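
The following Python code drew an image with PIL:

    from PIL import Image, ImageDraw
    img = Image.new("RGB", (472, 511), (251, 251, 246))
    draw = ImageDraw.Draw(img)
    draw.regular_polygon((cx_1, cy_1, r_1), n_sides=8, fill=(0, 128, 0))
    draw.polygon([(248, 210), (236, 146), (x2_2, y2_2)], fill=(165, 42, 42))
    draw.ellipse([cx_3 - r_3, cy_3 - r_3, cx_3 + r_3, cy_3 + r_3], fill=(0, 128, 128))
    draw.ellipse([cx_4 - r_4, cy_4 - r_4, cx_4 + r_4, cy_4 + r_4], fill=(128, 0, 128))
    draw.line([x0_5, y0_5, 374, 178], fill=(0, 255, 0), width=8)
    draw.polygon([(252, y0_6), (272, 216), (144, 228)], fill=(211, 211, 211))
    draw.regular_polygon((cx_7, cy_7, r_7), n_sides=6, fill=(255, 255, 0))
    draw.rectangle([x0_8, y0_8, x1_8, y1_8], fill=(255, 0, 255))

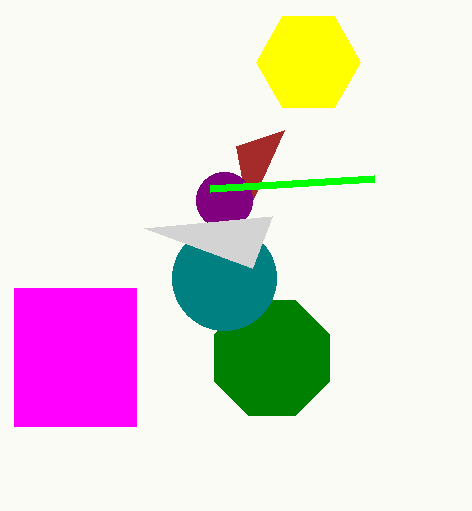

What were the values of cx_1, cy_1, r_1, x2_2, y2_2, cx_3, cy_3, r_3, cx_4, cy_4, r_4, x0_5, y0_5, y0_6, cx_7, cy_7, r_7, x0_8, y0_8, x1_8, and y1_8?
cx_1 = 272; cy_1 = 358; r_1 = 62; x2_2 = 284; y2_2 = 130; cx_3 = 224; cy_3 = 278; r_3 = 52; cx_4 = 224; cy_4 = 200; r_4 = 28; x0_5 = 210; y0_5 = 188; y0_6 = 268; cx_7 = 308; cy_7 = 62; r_7 = 52; x0_8 = 14; y0_8 = 288; x1_8 = 136; y1_8 = 426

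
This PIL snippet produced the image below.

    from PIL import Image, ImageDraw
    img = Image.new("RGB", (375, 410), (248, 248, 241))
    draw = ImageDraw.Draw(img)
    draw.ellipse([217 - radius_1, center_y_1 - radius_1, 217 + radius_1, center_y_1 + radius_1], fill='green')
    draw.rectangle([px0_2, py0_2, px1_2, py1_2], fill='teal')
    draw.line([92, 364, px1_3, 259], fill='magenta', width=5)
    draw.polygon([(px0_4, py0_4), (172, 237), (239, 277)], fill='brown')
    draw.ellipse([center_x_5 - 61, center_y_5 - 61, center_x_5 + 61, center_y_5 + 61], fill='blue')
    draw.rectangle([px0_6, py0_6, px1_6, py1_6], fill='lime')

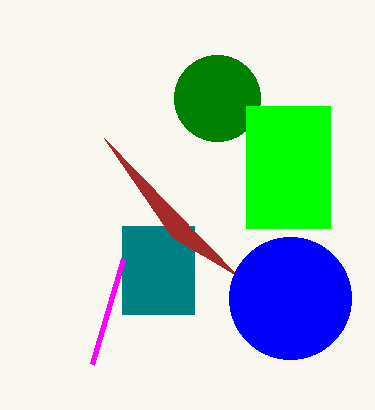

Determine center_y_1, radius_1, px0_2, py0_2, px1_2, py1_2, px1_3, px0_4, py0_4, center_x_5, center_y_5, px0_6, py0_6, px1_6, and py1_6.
center_y_1 = 98, radius_1 = 43, px0_2 = 122, py0_2 = 226, px1_2 = 194, py1_2 = 314, px1_3 = 123, px0_4 = 104, py0_4 = 138, center_x_5 = 290, center_y_5 = 298, px0_6 = 246, py0_6 = 106, px1_6 = 330, py1_6 = 228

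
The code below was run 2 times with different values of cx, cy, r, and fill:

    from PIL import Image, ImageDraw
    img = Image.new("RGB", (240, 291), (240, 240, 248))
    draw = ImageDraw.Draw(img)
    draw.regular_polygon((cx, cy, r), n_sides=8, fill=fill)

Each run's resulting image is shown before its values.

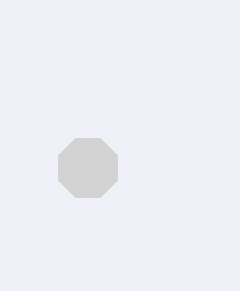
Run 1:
cx = 88
cy = 168
r = 32
fill = 'lightgray'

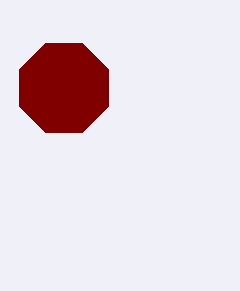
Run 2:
cx = 64, cy = 88, r = 48, fill = 'maroon'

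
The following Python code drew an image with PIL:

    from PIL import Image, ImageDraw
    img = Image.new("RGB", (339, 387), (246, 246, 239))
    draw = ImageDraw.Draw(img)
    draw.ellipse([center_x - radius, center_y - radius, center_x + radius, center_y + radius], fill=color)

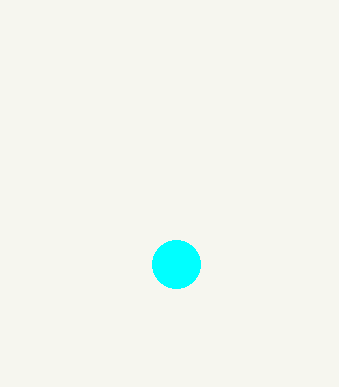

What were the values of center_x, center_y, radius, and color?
center_x = 176; center_y = 264; radius = 24; color = 'cyan'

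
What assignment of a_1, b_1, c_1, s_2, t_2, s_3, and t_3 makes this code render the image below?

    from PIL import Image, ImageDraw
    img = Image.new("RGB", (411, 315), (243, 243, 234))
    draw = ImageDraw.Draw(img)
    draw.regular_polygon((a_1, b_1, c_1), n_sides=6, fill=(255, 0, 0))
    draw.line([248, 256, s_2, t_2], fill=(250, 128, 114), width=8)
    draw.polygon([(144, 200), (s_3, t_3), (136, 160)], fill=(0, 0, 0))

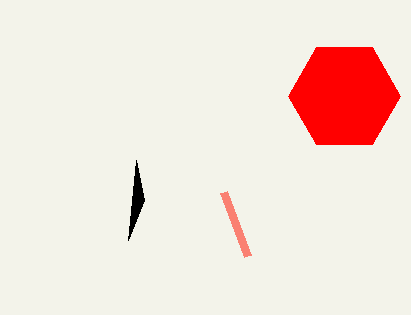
a_1 = 344
b_1 = 96
c_1 = 56
s_2 = 224
t_2 = 192
s_3 = 128
t_3 = 240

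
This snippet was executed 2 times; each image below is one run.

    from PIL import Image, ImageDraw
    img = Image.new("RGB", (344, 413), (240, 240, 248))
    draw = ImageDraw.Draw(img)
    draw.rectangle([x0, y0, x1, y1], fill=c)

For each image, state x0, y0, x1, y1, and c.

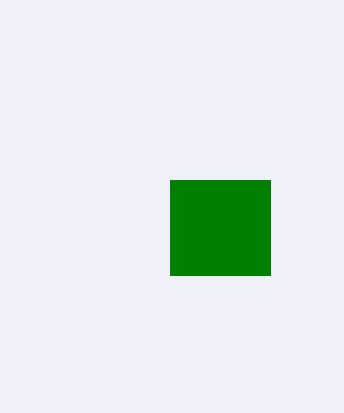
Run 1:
x0 = 170, y0 = 180, x1 = 270, y1 = 275, c = 'green'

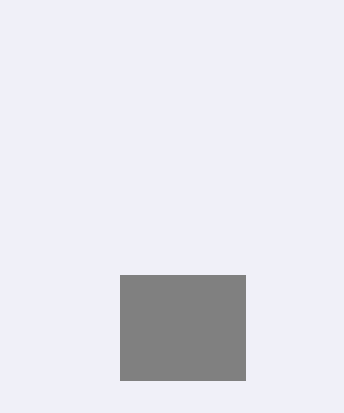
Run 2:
x0 = 120
y0 = 275
x1 = 245
y1 = 380
c = 'gray'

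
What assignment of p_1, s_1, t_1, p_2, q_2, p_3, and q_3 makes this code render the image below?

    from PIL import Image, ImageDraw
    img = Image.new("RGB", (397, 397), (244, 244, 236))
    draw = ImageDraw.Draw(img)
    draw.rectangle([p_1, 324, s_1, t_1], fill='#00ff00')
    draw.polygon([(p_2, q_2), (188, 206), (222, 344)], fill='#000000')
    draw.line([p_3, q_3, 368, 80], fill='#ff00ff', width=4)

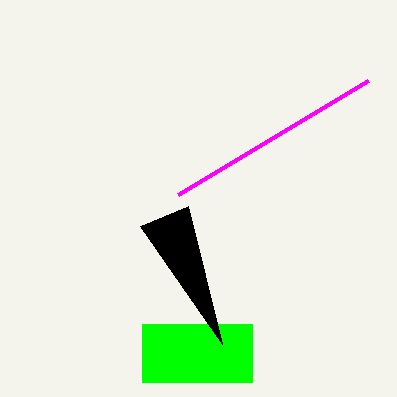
p_1 = 142
s_1 = 252
t_1 = 382
p_2 = 140
q_2 = 226
p_3 = 178
q_3 = 194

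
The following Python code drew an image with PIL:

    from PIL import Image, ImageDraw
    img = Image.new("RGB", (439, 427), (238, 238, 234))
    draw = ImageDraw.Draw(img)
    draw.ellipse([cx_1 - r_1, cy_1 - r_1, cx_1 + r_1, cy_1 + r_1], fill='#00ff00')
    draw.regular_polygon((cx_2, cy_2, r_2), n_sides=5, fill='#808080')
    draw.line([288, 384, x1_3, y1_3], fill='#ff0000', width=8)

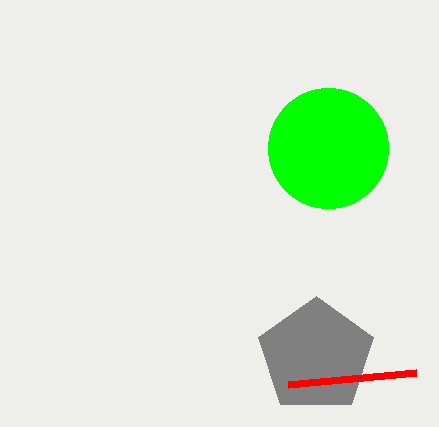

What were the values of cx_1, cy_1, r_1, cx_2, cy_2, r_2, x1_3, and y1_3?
cx_1 = 328; cy_1 = 148; r_1 = 60; cx_2 = 316; cy_2 = 356; r_2 = 60; x1_3 = 416; y1_3 = 372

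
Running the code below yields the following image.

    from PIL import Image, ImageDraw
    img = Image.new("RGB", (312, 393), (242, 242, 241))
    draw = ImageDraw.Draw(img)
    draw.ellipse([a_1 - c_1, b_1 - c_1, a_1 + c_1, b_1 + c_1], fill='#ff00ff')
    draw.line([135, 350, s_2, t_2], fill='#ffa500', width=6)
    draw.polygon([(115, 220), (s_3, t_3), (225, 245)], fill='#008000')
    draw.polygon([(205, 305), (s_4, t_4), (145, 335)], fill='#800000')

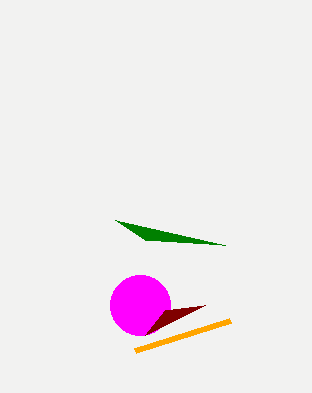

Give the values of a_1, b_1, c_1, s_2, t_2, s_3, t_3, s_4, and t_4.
a_1 = 140, b_1 = 305, c_1 = 30, s_2 = 230, t_2 = 320, s_3 = 145, t_3 = 240, s_4 = 165, t_4 = 310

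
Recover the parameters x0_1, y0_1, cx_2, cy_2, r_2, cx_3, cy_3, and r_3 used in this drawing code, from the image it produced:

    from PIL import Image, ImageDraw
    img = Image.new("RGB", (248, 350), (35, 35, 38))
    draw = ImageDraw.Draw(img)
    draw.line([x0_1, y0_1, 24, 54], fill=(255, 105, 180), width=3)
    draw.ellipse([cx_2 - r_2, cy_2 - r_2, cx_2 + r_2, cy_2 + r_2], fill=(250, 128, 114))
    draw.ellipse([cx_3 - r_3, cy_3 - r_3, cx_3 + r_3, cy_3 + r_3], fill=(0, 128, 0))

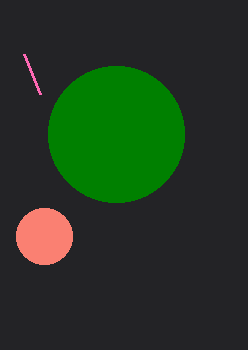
x0_1 = 40, y0_1 = 94, cx_2 = 44, cy_2 = 236, r_2 = 28, cx_3 = 116, cy_3 = 134, r_3 = 68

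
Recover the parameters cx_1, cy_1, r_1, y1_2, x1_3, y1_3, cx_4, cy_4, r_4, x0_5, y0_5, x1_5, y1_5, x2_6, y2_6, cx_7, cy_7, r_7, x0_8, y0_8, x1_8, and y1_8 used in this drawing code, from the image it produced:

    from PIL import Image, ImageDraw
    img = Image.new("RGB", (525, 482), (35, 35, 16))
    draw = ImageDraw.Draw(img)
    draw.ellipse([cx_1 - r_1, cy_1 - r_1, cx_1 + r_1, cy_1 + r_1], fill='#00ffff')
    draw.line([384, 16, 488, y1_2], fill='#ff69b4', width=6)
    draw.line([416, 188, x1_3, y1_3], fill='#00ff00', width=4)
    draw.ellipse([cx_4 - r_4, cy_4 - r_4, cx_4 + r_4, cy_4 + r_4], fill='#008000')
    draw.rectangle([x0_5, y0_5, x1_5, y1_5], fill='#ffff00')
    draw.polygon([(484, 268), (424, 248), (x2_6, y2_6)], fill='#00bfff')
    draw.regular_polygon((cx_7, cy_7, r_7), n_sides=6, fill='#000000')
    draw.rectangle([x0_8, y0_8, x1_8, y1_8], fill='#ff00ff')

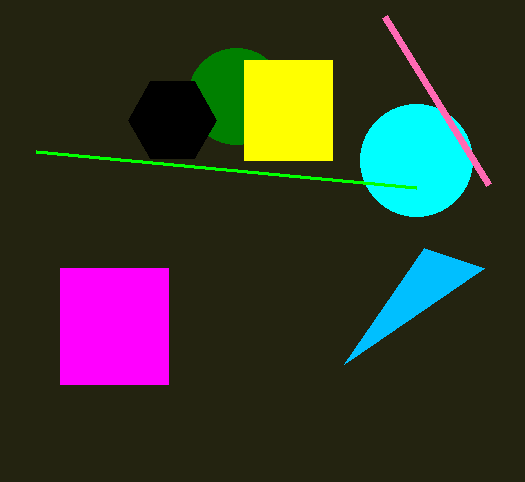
cx_1 = 416, cy_1 = 160, r_1 = 56, y1_2 = 184, x1_3 = 36, y1_3 = 152, cx_4 = 236, cy_4 = 96, r_4 = 48, x0_5 = 244, y0_5 = 60, x1_5 = 332, y1_5 = 160, x2_6 = 344, y2_6 = 364, cx_7 = 172, cy_7 = 120, r_7 = 44, x0_8 = 60, y0_8 = 268, x1_8 = 168, y1_8 = 384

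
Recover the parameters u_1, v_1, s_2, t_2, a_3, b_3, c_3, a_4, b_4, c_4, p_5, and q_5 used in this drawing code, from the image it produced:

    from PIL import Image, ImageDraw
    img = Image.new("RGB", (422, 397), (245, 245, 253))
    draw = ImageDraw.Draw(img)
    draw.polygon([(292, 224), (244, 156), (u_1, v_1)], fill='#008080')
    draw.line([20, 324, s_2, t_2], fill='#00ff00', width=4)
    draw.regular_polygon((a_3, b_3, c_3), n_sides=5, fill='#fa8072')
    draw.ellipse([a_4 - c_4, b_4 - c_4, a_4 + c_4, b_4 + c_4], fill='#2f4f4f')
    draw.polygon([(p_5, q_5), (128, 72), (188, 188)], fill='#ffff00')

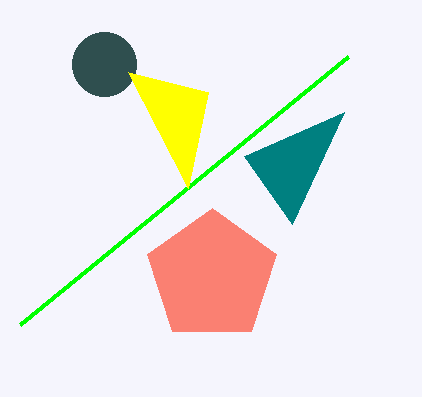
u_1 = 344, v_1 = 112, s_2 = 348, t_2 = 56, a_3 = 212, b_3 = 276, c_3 = 68, a_4 = 104, b_4 = 64, c_4 = 32, p_5 = 208, q_5 = 92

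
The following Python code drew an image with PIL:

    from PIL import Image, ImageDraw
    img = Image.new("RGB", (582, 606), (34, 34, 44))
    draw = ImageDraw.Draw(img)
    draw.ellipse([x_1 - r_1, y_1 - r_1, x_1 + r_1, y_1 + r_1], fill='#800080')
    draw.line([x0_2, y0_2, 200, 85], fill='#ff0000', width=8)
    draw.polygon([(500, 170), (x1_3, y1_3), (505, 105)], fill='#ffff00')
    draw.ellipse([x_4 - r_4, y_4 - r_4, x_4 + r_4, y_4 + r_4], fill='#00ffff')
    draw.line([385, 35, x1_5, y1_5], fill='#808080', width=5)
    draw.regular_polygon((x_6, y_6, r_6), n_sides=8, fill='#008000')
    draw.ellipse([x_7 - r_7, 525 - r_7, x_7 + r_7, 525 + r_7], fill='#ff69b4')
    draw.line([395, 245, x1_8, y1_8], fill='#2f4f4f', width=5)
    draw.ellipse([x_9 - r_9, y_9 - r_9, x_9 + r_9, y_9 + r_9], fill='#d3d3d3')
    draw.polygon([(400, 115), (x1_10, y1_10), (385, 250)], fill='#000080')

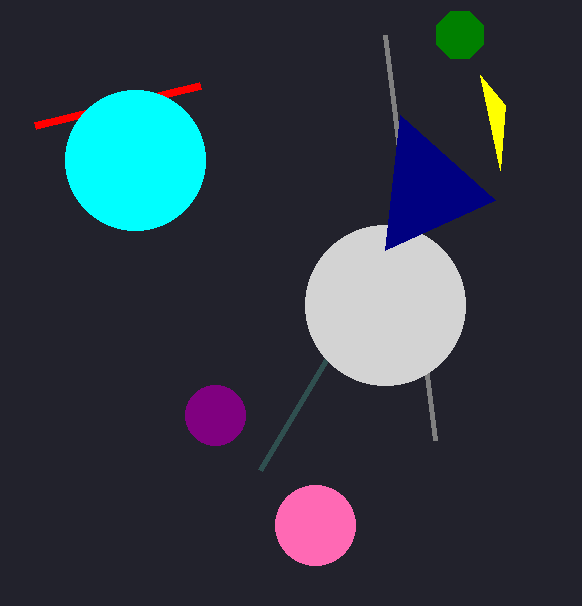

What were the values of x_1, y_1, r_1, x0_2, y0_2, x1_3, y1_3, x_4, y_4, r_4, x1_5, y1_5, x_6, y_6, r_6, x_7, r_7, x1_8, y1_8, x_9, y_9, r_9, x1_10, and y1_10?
x_1 = 215; y_1 = 415; r_1 = 30; x0_2 = 35; y0_2 = 125; x1_3 = 480; y1_3 = 75; x_4 = 135; y_4 = 160; r_4 = 70; x1_5 = 435; y1_5 = 440; x_6 = 460; y_6 = 35; r_6 = 25; x_7 = 315; r_7 = 40; x1_8 = 260; y1_8 = 470; x_9 = 385; y_9 = 305; r_9 = 80; x1_10 = 495; y1_10 = 200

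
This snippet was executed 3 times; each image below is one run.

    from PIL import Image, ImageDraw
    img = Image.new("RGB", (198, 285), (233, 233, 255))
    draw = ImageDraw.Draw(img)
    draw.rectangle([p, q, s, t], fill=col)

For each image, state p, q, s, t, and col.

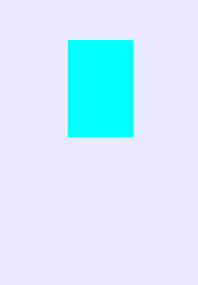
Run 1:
p = 68
q = 40
s = 132
t = 136
col = 'cyan'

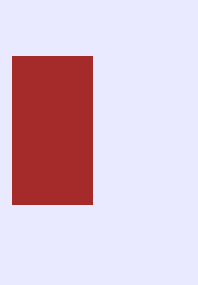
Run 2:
p = 12; q = 56; s = 92; t = 204; col = 'brown'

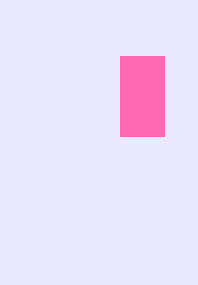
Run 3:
p = 120; q = 56; s = 164; t = 136; col = 'hotpink'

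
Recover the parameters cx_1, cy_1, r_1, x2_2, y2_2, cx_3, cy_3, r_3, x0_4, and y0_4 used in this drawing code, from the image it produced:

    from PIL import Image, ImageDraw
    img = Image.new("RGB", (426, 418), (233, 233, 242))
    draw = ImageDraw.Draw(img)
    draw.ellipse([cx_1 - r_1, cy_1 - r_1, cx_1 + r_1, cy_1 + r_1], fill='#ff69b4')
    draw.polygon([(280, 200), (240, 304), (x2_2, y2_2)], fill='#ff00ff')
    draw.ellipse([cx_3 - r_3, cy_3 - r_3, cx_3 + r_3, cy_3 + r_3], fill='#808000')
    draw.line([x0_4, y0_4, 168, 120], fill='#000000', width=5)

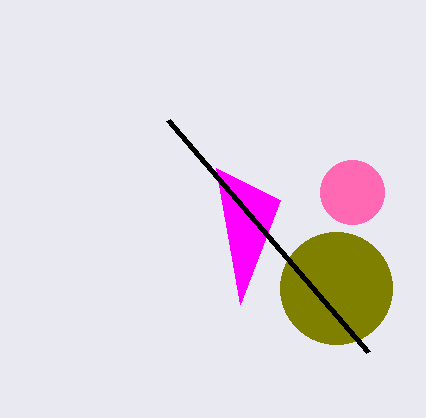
cx_1 = 352
cy_1 = 192
r_1 = 32
x2_2 = 216
y2_2 = 168
cx_3 = 336
cy_3 = 288
r_3 = 56
x0_4 = 368
y0_4 = 352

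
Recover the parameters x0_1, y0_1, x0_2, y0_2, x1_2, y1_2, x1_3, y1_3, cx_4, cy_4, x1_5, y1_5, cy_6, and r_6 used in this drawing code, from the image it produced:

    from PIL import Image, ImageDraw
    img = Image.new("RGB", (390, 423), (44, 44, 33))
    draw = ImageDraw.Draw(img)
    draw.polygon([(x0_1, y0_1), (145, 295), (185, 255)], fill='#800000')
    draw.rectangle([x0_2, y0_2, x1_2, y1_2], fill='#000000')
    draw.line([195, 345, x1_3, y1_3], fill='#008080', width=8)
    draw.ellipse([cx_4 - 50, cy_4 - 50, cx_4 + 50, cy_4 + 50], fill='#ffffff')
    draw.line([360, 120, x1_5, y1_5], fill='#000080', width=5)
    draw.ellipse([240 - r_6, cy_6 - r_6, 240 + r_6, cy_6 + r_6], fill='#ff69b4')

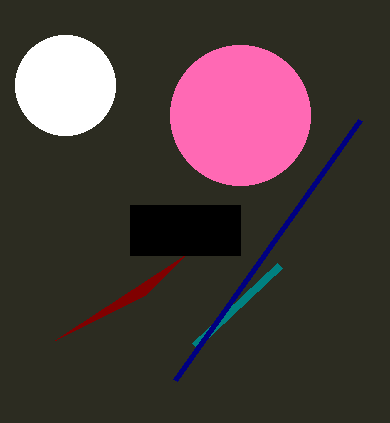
x0_1 = 55; y0_1 = 340; x0_2 = 130; y0_2 = 205; x1_2 = 240; y1_2 = 255; x1_3 = 280; y1_3 = 265; cx_4 = 65; cy_4 = 85; x1_5 = 175; y1_5 = 380; cy_6 = 115; r_6 = 70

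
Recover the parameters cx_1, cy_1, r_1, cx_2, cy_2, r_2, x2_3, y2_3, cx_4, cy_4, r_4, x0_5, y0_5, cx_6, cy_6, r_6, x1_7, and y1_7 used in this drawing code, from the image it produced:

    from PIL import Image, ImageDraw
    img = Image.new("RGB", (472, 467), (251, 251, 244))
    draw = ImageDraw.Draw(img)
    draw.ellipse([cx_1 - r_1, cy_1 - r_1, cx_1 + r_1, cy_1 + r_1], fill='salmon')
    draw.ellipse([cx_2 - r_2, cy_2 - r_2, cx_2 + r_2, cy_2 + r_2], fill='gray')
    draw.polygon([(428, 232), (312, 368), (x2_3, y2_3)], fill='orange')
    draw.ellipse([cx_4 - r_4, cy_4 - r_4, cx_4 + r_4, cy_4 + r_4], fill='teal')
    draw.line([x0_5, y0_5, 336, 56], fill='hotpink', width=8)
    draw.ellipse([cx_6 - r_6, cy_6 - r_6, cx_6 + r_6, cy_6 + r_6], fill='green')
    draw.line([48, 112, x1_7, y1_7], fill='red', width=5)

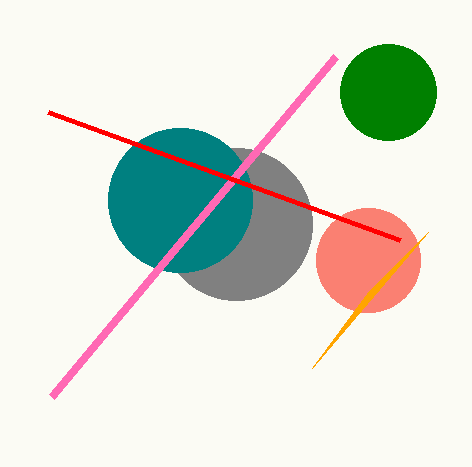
cx_1 = 368
cy_1 = 260
r_1 = 52
cx_2 = 236
cy_2 = 224
r_2 = 76
x2_3 = 368
y2_3 = 292
cx_4 = 180
cy_4 = 200
r_4 = 72
x0_5 = 52
y0_5 = 396
cx_6 = 388
cy_6 = 92
r_6 = 48
x1_7 = 400
y1_7 = 240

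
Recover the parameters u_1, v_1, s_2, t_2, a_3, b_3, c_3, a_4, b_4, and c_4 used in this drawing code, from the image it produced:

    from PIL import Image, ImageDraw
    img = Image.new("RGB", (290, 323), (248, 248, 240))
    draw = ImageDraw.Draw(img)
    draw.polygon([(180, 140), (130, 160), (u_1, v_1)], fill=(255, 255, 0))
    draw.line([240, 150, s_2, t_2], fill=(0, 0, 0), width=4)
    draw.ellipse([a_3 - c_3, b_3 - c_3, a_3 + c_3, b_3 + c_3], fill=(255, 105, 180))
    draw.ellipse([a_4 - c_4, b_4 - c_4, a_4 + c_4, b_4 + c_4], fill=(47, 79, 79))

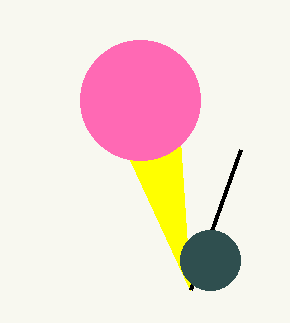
u_1 = 190, v_1 = 290, s_2 = 190, t_2 = 290, a_3 = 140, b_3 = 100, c_3 = 60, a_4 = 210, b_4 = 260, c_4 = 30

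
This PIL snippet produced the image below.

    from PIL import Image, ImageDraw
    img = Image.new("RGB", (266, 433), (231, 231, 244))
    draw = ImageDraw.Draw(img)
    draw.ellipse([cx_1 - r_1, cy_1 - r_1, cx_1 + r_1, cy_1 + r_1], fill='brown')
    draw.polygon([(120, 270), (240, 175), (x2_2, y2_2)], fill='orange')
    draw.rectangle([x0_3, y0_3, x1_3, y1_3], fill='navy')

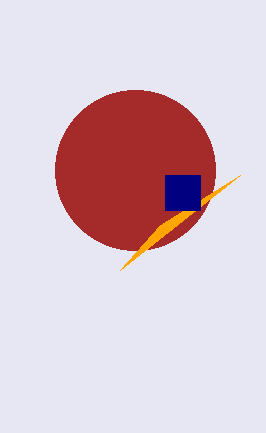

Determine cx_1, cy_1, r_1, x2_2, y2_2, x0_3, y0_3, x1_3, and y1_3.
cx_1 = 135, cy_1 = 170, r_1 = 80, x2_2 = 160, y2_2 = 225, x0_3 = 165, y0_3 = 175, x1_3 = 200, y1_3 = 210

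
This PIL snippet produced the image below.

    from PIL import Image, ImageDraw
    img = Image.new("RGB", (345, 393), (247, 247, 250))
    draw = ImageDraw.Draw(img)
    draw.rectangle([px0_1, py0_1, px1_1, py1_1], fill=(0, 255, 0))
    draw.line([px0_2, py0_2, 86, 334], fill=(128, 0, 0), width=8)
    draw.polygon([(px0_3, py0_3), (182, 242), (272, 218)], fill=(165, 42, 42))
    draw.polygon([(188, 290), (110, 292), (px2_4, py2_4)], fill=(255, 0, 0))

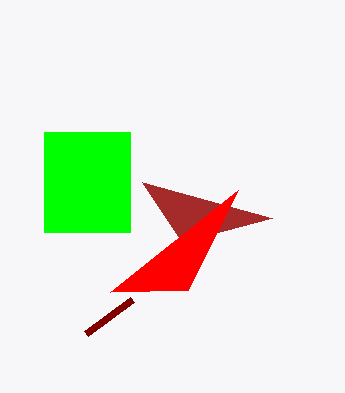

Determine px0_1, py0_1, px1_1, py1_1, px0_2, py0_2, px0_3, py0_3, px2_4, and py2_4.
px0_1 = 44; py0_1 = 132; px1_1 = 130; py1_1 = 232; px0_2 = 132; py0_2 = 300; px0_3 = 142; py0_3 = 182; px2_4 = 238; py2_4 = 190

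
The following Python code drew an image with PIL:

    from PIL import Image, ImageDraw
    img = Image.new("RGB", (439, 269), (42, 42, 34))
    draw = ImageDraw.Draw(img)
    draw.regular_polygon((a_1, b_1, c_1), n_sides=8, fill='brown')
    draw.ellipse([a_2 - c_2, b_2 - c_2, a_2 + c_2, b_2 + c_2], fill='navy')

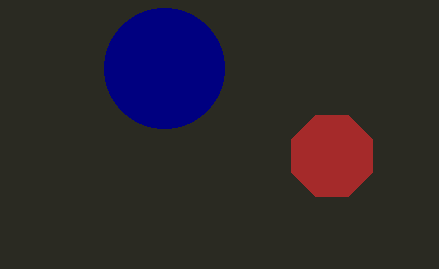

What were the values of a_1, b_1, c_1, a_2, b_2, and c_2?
a_1 = 332
b_1 = 156
c_1 = 44
a_2 = 164
b_2 = 68
c_2 = 60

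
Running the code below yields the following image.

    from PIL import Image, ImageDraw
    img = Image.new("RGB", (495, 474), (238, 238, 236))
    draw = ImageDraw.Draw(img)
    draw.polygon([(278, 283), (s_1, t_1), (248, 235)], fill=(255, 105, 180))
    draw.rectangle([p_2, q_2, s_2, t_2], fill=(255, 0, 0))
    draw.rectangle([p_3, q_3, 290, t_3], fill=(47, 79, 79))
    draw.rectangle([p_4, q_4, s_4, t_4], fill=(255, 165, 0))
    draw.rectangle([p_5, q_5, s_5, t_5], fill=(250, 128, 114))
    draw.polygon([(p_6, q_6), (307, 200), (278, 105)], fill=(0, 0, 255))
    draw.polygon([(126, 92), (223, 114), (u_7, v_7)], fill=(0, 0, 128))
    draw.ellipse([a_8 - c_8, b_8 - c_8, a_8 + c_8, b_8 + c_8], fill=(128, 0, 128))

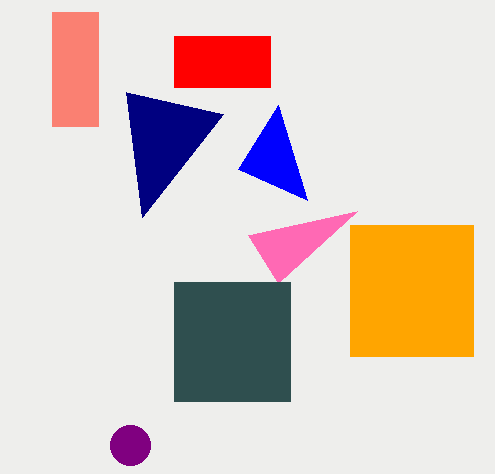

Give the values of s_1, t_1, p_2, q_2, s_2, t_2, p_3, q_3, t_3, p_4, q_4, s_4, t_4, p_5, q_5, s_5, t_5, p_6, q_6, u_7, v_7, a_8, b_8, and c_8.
s_1 = 357, t_1 = 211, p_2 = 174, q_2 = 36, s_2 = 270, t_2 = 87, p_3 = 174, q_3 = 282, t_3 = 401, p_4 = 350, q_4 = 225, s_4 = 473, t_4 = 356, p_5 = 52, q_5 = 12, s_5 = 98, t_5 = 126, p_6 = 238, q_6 = 169, u_7 = 142, v_7 = 217, a_8 = 130, b_8 = 445, c_8 = 20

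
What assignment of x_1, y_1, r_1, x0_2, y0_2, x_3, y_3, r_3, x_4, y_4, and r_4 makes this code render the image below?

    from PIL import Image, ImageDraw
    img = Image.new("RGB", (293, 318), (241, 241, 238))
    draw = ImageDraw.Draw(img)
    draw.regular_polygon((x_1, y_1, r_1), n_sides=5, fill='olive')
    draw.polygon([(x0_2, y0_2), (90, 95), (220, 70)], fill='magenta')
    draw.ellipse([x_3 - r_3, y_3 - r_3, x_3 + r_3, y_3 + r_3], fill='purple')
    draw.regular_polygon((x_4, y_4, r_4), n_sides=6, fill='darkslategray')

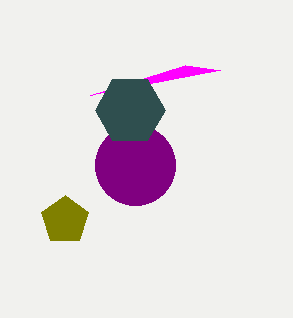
x_1 = 65
y_1 = 220
r_1 = 25
x0_2 = 185
y0_2 = 65
x_3 = 135
y_3 = 165
r_3 = 40
x_4 = 130
y_4 = 110
r_4 = 35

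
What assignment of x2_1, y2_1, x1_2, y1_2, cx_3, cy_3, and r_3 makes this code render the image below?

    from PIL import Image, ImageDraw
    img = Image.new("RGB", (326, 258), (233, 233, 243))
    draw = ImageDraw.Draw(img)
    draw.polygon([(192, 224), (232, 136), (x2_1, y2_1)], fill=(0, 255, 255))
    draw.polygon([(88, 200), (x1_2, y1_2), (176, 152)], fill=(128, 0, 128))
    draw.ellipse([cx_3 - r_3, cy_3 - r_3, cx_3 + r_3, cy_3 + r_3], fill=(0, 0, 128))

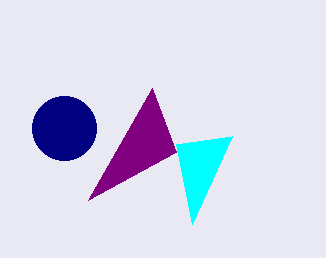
x2_1 = 176, y2_1 = 144, x1_2 = 152, y1_2 = 88, cx_3 = 64, cy_3 = 128, r_3 = 32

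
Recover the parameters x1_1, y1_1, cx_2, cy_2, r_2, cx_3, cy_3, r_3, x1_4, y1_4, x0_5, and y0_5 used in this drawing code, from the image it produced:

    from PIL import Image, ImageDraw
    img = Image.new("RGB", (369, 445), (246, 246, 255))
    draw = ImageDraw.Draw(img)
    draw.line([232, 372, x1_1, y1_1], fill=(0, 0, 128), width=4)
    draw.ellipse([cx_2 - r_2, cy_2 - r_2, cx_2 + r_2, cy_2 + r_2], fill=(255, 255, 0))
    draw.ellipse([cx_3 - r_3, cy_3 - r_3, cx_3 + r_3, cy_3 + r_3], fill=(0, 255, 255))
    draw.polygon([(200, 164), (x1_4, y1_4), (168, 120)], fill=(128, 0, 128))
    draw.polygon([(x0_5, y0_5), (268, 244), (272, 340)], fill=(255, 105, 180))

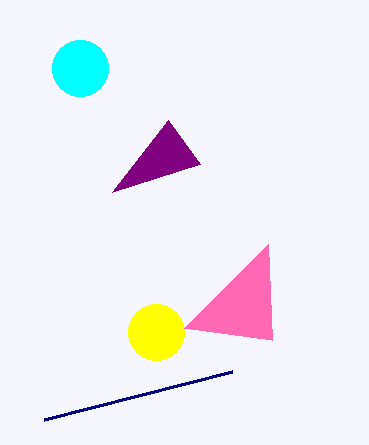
x1_1 = 44
y1_1 = 420
cx_2 = 156
cy_2 = 332
r_2 = 28
cx_3 = 80
cy_3 = 68
r_3 = 28
x1_4 = 112
y1_4 = 192
x0_5 = 184
y0_5 = 328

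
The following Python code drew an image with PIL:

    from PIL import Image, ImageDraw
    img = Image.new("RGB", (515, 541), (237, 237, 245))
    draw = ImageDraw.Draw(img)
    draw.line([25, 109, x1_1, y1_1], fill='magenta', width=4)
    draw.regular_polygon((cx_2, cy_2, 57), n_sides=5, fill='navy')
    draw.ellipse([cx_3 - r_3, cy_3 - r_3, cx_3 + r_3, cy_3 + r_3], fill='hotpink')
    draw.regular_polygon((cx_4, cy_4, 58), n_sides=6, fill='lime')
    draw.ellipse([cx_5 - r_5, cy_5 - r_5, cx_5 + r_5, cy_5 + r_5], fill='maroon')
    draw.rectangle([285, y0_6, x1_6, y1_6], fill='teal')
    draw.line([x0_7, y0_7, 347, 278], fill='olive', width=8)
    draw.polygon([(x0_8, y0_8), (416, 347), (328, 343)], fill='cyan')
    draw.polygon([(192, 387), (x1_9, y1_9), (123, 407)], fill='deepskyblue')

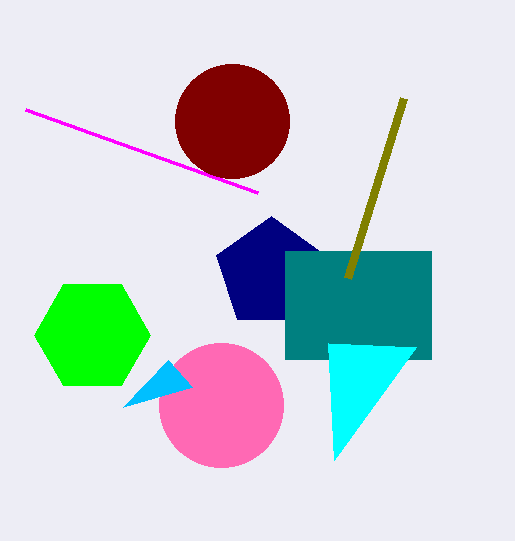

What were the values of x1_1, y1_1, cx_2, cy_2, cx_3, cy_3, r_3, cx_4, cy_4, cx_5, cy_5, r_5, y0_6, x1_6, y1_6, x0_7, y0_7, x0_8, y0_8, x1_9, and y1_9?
x1_1 = 257, y1_1 = 192, cx_2 = 271, cy_2 = 273, cx_3 = 221, cy_3 = 405, r_3 = 62, cx_4 = 92, cy_4 = 335, cx_5 = 232, cy_5 = 121, r_5 = 57, y0_6 = 251, x1_6 = 431, y1_6 = 359, x0_7 = 403, y0_7 = 98, x0_8 = 334, y0_8 = 460, x1_9 = 168, y1_9 = 360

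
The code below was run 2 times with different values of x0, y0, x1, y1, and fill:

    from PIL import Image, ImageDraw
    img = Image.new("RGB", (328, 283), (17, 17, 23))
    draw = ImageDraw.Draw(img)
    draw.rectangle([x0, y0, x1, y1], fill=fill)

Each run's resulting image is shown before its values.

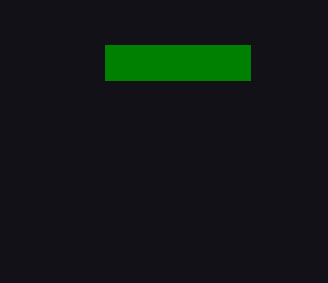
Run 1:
x0 = 105; y0 = 45; x1 = 250; y1 = 80; fill = 'green'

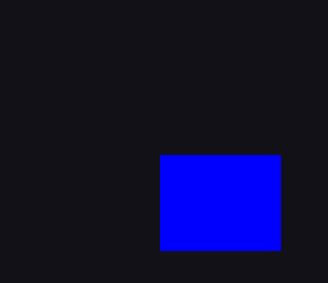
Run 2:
x0 = 160
y0 = 155
x1 = 280
y1 = 250
fill = 'blue'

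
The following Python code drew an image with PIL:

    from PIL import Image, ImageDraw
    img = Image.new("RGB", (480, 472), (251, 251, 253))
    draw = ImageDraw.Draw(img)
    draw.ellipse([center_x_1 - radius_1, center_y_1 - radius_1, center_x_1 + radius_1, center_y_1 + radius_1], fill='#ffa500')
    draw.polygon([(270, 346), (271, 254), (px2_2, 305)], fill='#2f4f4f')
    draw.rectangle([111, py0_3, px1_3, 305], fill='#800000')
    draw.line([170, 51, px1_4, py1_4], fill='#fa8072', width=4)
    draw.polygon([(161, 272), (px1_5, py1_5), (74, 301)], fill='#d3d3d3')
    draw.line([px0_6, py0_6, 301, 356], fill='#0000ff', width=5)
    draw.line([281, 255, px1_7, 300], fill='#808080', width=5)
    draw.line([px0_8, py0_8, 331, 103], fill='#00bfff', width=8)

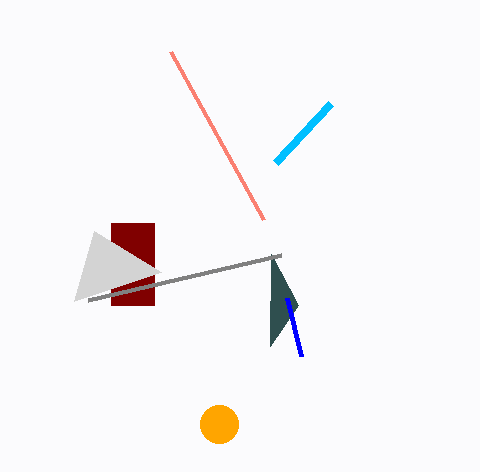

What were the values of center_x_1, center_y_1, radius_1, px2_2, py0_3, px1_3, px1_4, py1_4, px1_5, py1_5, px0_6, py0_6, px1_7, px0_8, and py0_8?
center_x_1 = 219; center_y_1 = 424; radius_1 = 19; px2_2 = 298; py0_3 = 223; px1_3 = 154; px1_4 = 263; py1_4 = 219; px1_5 = 94; py1_5 = 231; px0_6 = 287; py0_6 = 298; px1_7 = 88; px0_8 = 276; py0_8 = 162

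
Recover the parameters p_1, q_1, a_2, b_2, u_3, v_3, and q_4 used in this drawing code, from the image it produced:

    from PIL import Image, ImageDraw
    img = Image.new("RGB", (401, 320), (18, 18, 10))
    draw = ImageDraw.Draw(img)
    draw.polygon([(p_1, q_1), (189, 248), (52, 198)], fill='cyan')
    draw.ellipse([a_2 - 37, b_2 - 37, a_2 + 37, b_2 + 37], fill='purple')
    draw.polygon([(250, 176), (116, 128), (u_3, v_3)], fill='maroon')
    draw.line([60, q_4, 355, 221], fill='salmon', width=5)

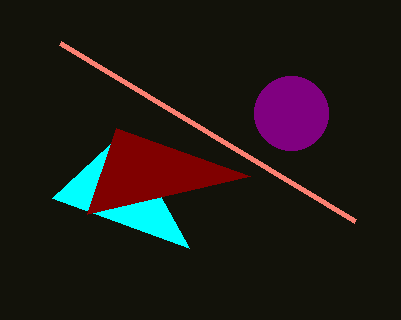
p_1 = 124
q_1 = 131
a_2 = 291
b_2 = 113
u_3 = 87
v_3 = 214
q_4 = 43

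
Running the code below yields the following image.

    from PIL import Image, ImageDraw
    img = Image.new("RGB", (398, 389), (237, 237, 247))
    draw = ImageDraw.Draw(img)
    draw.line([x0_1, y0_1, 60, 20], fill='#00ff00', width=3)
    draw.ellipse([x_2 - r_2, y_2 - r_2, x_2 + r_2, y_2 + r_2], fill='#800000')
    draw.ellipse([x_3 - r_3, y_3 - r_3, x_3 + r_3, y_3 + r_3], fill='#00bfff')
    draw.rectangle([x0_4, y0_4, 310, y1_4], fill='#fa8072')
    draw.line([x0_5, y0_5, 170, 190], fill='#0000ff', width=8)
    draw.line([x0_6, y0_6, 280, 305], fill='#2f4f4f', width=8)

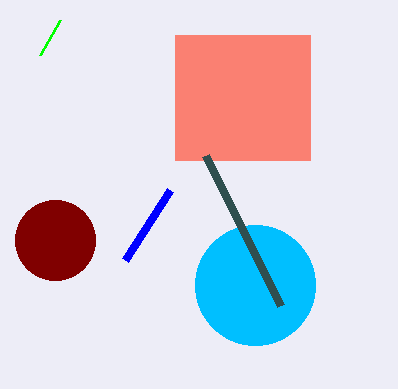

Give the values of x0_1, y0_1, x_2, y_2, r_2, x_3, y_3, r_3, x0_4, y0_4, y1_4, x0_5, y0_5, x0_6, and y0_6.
x0_1 = 40
y0_1 = 55
x_2 = 55
y_2 = 240
r_2 = 40
x_3 = 255
y_3 = 285
r_3 = 60
x0_4 = 175
y0_4 = 35
y1_4 = 160
x0_5 = 125
y0_5 = 260
x0_6 = 205
y0_6 = 155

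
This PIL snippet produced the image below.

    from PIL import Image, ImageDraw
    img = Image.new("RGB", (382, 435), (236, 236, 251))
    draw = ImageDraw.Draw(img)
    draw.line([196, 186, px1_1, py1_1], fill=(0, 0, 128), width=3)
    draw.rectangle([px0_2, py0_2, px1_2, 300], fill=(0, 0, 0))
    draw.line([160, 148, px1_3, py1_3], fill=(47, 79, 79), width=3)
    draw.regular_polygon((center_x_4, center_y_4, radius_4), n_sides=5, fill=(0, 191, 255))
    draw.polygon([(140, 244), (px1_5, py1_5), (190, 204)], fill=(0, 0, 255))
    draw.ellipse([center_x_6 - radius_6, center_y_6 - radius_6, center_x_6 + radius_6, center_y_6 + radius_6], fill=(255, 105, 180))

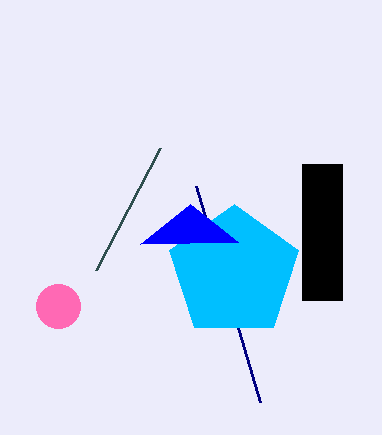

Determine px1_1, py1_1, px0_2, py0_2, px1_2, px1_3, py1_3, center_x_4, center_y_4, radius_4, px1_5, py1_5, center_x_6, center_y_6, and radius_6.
px1_1 = 260
py1_1 = 402
px0_2 = 302
py0_2 = 164
px1_2 = 342
px1_3 = 96
py1_3 = 270
center_x_4 = 234
center_y_4 = 272
radius_4 = 68
px1_5 = 238
py1_5 = 242
center_x_6 = 58
center_y_6 = 306
radius_6 = 22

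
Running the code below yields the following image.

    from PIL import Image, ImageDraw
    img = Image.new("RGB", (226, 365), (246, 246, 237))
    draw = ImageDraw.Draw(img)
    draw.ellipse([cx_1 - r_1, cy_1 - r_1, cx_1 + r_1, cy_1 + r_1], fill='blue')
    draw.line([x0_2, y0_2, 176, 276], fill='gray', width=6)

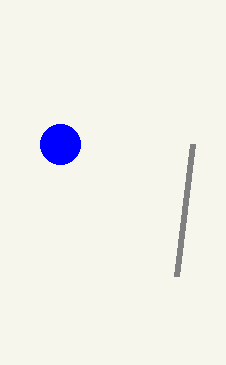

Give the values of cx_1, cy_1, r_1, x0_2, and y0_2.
cx_1 = 60, cy_1 = 144, r_1 = 20, x0_2 = 192, y0_2 = 144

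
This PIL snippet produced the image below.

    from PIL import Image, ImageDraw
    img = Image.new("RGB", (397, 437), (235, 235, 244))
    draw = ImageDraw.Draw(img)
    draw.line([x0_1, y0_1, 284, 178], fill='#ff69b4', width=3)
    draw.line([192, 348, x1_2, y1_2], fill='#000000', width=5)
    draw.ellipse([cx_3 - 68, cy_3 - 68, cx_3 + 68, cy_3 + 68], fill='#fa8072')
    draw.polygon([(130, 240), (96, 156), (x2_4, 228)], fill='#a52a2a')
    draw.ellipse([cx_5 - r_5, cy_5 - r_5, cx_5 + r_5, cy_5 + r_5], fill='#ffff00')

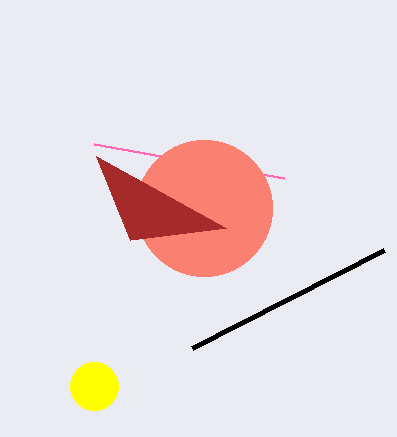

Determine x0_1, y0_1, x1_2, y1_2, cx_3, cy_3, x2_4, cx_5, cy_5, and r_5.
x0_1 = 94
y0_1 = 144
x1_2 = 384
y1_2 = 250
cx_3 = 204
cy_3 = 208
x2_4 = 226
cx_5 = 94
cy_5 = 386
r_5 = 24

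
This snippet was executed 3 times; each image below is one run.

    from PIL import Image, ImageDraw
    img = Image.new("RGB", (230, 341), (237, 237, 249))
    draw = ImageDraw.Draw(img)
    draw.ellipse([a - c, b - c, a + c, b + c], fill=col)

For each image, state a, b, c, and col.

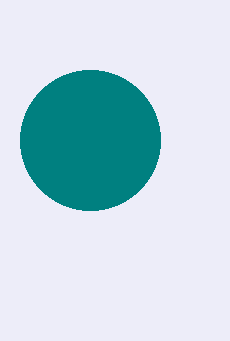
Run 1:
a = 90; b = 140; c = 70; col = 'teal'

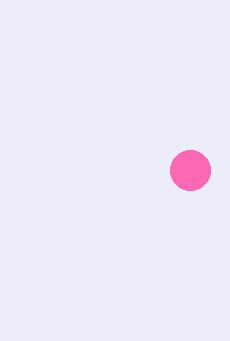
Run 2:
a = 190
b = 170
c = 20
col = 'hotpink'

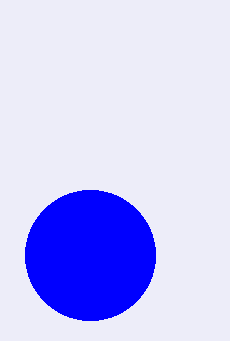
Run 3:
a = 90; b = 255; c = 65; col = 'blue'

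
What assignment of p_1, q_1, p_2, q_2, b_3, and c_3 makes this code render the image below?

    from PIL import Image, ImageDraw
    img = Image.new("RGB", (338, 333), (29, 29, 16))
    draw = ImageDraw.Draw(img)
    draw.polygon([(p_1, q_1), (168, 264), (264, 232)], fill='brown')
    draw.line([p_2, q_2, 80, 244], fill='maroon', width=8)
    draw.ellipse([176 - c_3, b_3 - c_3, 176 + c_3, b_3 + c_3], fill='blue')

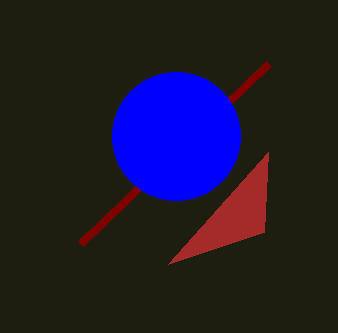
p_1 = 268, q_1 = 152, p_2 = 268, q_2 = 64, b_3 = 136, c_3 = 64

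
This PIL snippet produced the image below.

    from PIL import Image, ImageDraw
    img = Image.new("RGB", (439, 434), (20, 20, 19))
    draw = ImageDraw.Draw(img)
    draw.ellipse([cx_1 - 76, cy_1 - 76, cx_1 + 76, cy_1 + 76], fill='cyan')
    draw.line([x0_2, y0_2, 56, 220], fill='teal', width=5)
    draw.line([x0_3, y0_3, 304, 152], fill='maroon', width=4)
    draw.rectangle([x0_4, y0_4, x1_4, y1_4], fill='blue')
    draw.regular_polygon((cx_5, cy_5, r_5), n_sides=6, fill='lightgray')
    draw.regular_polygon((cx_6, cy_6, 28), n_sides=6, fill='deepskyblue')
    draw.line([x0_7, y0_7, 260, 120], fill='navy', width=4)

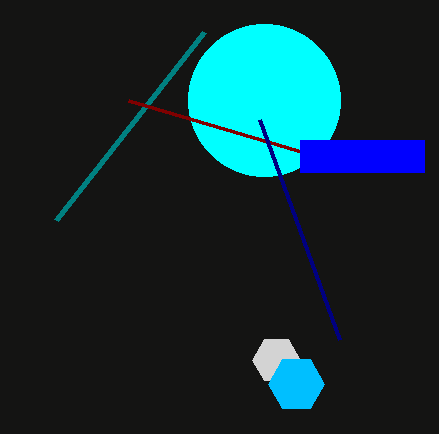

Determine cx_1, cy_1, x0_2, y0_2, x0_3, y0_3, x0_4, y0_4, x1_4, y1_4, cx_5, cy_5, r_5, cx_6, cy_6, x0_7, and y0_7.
cx_1 = 264; cy_1 = 100; x0_2 = 204; y0_2 = 32; x0_3 = 128; y0_3 = 100; x0_4 = 300; y0_4 = 140; x1_4 = 424; y1_4 = 172; cx_5 = 276; cy_5 = 360; r_5 = 24; cx_6 = 296; cy_6 = 384; x0_7 = 340; y0_7 = 340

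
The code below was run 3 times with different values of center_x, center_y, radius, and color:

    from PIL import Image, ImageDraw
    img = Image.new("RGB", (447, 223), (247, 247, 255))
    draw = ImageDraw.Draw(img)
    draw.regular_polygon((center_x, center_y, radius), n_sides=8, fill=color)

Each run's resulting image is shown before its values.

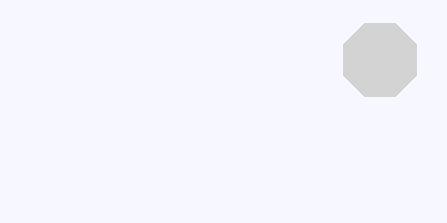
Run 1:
center_x = 380; center_y = 60; radius = 40; color = 'lightgray'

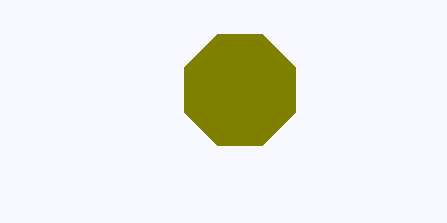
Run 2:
center_x = 240
center_y = 90
radius = 60
color = 'olive'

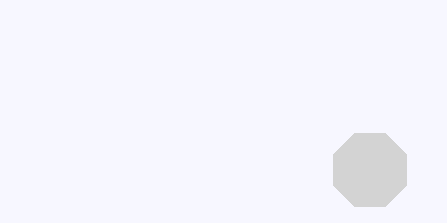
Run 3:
center_x = 370; center_y = 170; radius = 40; color = 'lightgray'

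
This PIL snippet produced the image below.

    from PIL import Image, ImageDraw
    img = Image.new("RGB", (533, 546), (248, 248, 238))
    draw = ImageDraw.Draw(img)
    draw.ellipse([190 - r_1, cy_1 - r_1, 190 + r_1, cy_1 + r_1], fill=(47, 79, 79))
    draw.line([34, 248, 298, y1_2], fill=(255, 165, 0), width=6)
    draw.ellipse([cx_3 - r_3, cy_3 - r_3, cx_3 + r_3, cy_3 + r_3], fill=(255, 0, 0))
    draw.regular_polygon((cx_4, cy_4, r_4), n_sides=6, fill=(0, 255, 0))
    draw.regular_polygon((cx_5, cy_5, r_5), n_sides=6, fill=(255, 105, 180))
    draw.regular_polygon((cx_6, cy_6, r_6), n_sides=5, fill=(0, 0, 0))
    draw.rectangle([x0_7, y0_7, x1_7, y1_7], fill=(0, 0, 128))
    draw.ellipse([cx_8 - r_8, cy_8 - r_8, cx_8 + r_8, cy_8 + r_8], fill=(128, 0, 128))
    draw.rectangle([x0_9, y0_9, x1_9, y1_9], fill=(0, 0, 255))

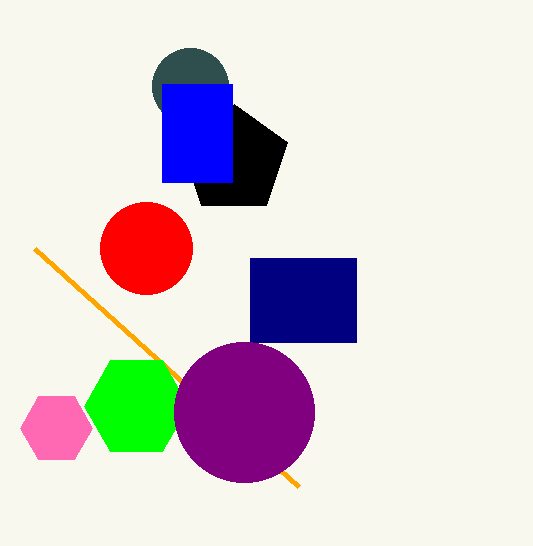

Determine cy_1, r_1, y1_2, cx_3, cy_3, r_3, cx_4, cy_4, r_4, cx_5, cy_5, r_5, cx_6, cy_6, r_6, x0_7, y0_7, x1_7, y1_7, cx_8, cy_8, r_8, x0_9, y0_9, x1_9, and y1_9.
cy_1 = 86
r_1 = 38
y1_2 = 486
cx_3 = 146
cy_3 = 248
r_3 = 46
cx_4 = 136
cy_4 = 406
r_4 = 52
cx_5 = 56
cy_5 = 428
r_5 = 36
cx_6 = 234
cy_6 = 160
r_6 = 56
x0_7 = 250
y0_7 = 258
x1_7 = 356
y1_7 = 342
cx_8 = 244
cy_8 = 412
r_8 = 70
x0_9 = 162
y0_9 = 84
x1_9 = 232
y1_9 = 182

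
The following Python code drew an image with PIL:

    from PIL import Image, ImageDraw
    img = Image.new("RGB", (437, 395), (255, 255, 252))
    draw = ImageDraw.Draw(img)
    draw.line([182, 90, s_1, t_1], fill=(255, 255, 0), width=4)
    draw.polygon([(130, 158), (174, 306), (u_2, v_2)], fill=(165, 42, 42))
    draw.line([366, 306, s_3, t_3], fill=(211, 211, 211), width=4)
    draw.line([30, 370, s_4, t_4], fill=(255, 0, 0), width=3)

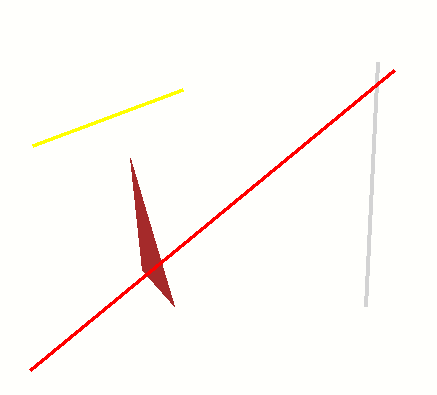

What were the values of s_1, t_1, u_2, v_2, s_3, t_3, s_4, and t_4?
s_1 = 32, t_1 = 146, u_2 = 142, v_2 = 270, s_3 = 378, t_3 = 62, s_4 = 394, t_4 = 70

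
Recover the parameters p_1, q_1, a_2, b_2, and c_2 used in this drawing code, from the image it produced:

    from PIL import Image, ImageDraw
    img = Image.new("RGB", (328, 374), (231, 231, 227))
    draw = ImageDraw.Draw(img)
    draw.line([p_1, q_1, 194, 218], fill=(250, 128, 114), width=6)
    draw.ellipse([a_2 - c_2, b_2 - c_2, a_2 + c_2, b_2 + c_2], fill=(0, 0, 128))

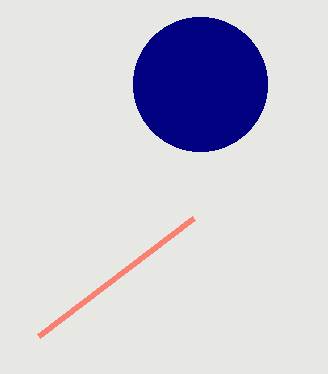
p_1 = 39, q_1 = 336, a_2 = 200, b_2 = 84, c_2 = 67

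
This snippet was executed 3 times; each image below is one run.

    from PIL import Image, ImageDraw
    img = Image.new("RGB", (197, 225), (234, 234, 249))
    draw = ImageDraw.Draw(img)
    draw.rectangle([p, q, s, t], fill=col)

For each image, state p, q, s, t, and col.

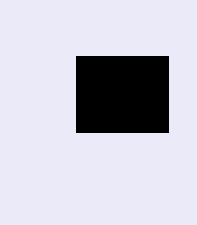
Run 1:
p = 76, q = 56, s = 168, t = 132, col = 'black'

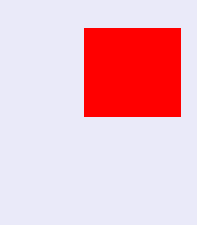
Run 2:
p = 84, q = 28, s = 180, t = 116, col = 'red'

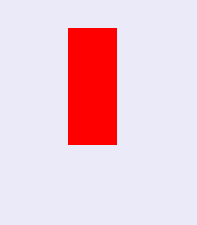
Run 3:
p = 68
q = 28
s = 116
t = 144
col = 'red'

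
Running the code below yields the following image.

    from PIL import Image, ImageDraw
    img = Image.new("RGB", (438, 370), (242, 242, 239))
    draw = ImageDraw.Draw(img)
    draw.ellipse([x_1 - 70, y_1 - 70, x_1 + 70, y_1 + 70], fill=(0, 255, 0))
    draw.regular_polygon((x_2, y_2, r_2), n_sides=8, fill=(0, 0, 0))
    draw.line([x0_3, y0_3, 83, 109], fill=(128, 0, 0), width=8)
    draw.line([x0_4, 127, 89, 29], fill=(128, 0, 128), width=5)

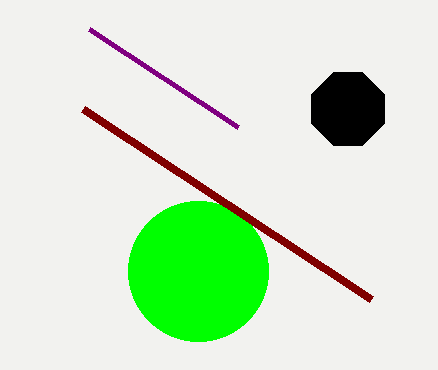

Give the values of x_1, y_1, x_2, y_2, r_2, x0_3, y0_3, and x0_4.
x_1 = 198; y_1 = 271; x_2 = 348; y_2 = 109; r_2 = 39; x0_3 = 371; y0_3 = 299; x0_4 = 238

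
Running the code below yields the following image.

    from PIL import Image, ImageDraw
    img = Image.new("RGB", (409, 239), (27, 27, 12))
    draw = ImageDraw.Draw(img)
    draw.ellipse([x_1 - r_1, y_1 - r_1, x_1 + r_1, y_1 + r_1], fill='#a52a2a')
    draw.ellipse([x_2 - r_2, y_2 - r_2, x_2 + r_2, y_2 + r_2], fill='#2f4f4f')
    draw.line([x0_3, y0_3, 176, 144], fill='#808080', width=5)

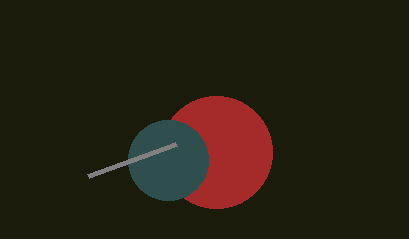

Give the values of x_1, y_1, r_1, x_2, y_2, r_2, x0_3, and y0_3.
x_1 = 216, y_1 = 152, r_1 = 56, x_2 = 168, y_2 = 160, r_2 = 40, x0_3 = 88, y0_3 = 176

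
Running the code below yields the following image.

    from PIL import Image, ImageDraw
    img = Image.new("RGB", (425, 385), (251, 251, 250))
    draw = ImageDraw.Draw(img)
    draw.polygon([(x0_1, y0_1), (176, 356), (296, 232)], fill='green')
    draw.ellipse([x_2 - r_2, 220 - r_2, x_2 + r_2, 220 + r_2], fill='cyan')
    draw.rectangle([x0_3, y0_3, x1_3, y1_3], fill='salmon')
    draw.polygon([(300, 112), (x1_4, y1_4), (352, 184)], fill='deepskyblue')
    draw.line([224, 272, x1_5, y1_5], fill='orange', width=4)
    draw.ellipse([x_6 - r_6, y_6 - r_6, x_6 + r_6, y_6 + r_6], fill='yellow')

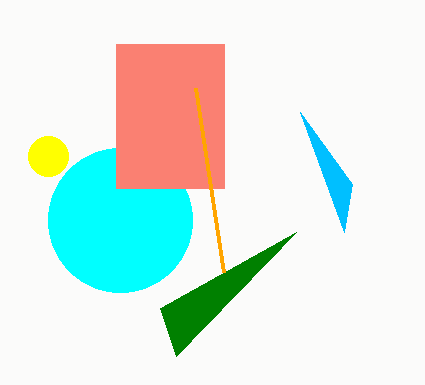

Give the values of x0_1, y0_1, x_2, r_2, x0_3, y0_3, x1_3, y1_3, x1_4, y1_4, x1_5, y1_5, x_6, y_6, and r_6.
x0_1 = 160
y0_1 = 308
x_2 = 120
r_2 = 72
x0_3 = 116
y0_3 = 44
x1_3 = 224
y1_3 = 188
x1_4 = 344
y1_4 = 232
x1_5 = 196
y1_5 = 88
x_6 = 48
y_6 = 156
r_6 = 20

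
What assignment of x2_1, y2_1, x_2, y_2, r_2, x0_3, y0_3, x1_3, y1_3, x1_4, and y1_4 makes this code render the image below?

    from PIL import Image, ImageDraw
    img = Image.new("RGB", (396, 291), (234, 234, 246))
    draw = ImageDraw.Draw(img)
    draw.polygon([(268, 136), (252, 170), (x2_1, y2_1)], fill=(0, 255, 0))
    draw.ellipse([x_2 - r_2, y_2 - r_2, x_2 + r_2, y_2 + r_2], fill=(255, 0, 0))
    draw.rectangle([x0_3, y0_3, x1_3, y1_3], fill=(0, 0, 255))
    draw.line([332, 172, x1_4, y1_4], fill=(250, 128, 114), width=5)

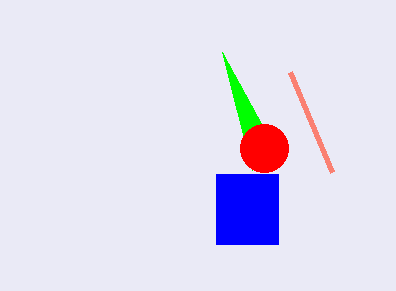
x2_1 = 222
y2_1 = 52
x_2 = 264
y_2 = 148
r_2 = 24
x0_3 = 216
y0_3 = 174
x1_3 = 278
y1_3 = 244
x1_4 = 290
y1_4 = 72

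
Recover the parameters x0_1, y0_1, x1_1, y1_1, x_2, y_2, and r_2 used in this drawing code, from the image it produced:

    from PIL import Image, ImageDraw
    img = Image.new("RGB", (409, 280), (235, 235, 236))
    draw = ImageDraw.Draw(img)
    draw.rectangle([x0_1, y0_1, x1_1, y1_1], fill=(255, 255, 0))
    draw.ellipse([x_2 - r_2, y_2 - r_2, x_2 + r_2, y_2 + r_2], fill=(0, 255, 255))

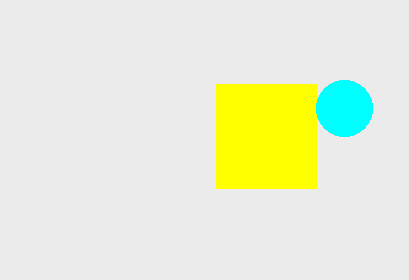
x0_1 = 216, y0_1 = 84, x1_1 = 316, y1_1 = 188, x_2 = 344, y_2 = 108, r_2 = 28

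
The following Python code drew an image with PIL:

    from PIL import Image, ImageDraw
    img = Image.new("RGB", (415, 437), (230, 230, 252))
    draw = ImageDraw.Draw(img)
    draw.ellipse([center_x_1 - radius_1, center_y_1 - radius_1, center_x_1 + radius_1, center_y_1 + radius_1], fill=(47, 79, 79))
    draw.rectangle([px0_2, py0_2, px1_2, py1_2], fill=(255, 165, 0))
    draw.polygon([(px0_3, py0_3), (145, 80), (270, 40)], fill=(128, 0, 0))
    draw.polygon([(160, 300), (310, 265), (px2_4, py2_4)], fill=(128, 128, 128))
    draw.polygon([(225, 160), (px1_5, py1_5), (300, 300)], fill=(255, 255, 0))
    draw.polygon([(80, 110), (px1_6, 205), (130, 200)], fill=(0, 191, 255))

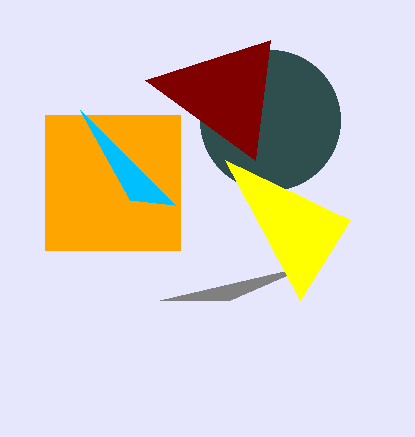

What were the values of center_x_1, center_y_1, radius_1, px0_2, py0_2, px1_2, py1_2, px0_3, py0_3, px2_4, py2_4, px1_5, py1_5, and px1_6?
center_x_1 = 270
center_y_1 = 120
radius_1 = 70
px0_2 = 45
py0_2 = 115
px1_2 = 180
py1_2 = 250
px0_3 = 255
py0_3 = 160
px2_4 = 230
py2_4 = 300
px1_5 = 350
py1_5 = 220
px1_6 = 175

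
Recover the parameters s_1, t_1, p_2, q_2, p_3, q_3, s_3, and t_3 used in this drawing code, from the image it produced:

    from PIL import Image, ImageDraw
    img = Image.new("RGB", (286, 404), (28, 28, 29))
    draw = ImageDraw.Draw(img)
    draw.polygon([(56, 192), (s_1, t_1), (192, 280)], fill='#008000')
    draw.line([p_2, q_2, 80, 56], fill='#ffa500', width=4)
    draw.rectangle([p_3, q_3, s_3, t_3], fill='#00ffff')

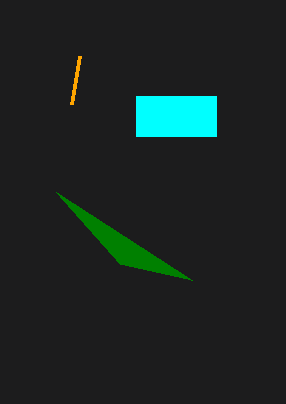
s_1 = 120; t_1 = 264; p_2 = 72; q_2 = 104; p_3 = 136; q_3 = 96; s_3 = 216; t_3 = 136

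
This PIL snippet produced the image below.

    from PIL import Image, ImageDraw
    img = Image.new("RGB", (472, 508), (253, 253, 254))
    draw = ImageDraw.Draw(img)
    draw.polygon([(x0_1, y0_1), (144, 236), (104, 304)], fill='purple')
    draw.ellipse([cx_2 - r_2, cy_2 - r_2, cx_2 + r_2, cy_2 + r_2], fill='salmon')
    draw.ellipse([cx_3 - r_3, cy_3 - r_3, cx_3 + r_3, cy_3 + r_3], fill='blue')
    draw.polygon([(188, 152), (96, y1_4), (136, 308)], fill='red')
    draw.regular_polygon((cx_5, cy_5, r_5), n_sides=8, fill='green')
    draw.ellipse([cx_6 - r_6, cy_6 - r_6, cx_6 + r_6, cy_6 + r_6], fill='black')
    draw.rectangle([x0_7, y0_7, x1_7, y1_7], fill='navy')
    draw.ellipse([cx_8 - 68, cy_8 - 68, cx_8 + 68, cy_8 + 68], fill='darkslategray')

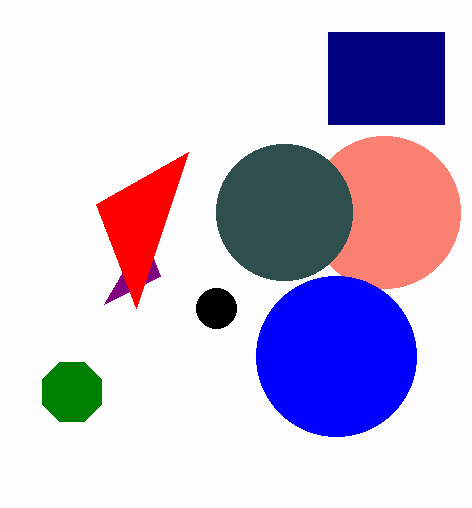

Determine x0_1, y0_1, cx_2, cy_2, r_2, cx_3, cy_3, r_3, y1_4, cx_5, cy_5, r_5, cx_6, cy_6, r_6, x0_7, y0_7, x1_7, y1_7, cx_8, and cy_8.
x0_1 = 160
y0_1 = 276
cx_2 = 384
cy_2 = 212
r_2 = 76
cx_3 = 336
cy_3 = 356
r_3 = 80
y1_4 = 204
cx_5 = 72
cy_5 = 392
r_5 = 32
cx_6 = 216
cy_6 = 308
r_6 = 20
x0_7 = 328
y0_7 = 32
x1_7 = 444
y1_7 = 124
cx_8 = 284
cy_8 = 212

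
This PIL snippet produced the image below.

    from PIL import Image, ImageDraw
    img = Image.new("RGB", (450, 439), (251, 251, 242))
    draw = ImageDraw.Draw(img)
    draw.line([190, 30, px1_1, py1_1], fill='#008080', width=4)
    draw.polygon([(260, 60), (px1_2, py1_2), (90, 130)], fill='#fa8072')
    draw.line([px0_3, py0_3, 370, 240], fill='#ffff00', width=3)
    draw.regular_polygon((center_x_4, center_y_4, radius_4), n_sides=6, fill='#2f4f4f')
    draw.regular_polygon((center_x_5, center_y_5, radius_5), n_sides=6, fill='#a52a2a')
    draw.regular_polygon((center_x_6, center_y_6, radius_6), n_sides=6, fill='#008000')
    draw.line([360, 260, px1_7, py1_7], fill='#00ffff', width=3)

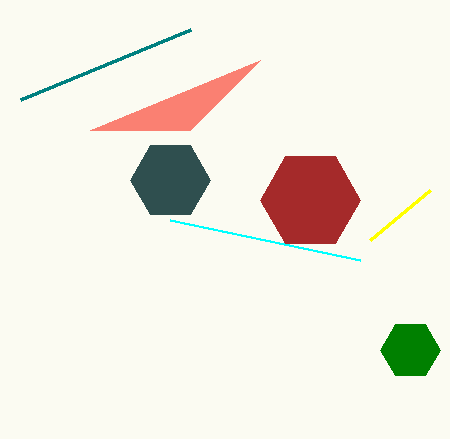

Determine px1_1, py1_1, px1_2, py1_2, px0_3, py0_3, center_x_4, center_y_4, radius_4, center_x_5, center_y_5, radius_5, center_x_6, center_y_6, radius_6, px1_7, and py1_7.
px1_1 = 20; py1_1 = 100; px1_2 = 190; py1_2 = 130; px0_3 = 430; py0_3 = 190; center_x_4 = 170; center_y_4 = 180; radius_4 = 40; center_x_5 = 310; center_y_5 = 200; radius_5 = 50; center_x_6 = 410; center_y_6 = 350; radius_6 = 30; px1_7 = 170; py1_7 = 220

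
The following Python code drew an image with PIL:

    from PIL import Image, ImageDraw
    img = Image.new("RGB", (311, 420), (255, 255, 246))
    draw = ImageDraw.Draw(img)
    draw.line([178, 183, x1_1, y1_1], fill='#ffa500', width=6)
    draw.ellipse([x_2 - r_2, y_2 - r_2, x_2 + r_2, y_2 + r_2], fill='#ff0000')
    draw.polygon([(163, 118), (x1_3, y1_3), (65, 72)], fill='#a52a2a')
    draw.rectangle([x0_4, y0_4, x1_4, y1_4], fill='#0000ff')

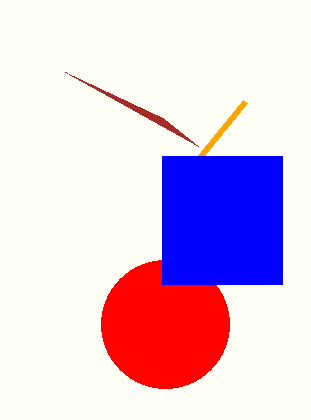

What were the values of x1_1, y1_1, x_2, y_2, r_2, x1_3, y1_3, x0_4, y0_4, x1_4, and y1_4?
x1_1 = 245, y1_1 = 101, x_2 = 165, y_2 = 324, r_2 = 64, x1_3 = 198, y1_3 = 146, x0_4 = 162, y0_4 = 156, x1_4 = 282, y1_4 = 284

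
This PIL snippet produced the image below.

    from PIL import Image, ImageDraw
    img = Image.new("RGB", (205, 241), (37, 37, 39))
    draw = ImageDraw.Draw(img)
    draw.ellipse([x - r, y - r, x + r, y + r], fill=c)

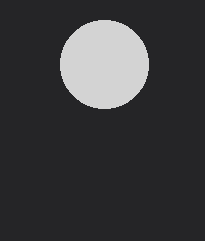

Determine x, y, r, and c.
x = 104, y = 64, r = 44, c = 'lightgray'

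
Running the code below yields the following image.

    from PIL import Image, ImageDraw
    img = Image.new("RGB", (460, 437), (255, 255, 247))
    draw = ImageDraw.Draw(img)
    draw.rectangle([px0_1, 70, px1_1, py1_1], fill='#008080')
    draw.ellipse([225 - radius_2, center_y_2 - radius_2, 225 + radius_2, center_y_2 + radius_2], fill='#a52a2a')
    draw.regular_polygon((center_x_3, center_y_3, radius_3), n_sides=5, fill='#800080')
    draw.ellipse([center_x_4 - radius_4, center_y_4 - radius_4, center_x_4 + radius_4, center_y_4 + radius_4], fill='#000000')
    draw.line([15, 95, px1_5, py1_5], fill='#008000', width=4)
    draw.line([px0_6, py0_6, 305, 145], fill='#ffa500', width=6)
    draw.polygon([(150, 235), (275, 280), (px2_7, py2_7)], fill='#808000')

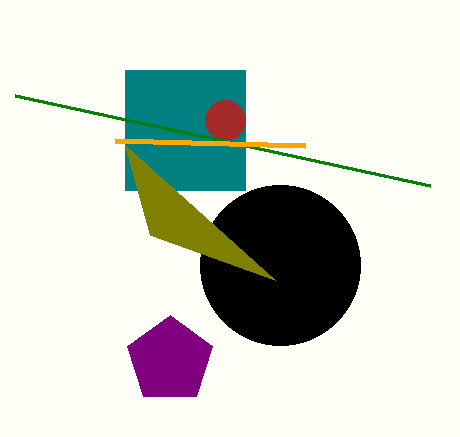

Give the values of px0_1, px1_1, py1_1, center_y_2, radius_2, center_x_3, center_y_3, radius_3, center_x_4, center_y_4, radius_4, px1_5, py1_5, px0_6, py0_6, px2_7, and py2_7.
px0_1 = 125; px1_1 = 245; py1_1 = 190; center_y_2 = 120; radius_2 = 20; center_x_3 = 170; center_y_3 = 360; radius_3 = 45; center_x_4 = 280; center_y_4 = 265; radius_4 = 80; px1_5 = 430; py1_5 = 185; px0_6 = 115; py0_6 = 140; px2_7 = 125; py2_7 = 145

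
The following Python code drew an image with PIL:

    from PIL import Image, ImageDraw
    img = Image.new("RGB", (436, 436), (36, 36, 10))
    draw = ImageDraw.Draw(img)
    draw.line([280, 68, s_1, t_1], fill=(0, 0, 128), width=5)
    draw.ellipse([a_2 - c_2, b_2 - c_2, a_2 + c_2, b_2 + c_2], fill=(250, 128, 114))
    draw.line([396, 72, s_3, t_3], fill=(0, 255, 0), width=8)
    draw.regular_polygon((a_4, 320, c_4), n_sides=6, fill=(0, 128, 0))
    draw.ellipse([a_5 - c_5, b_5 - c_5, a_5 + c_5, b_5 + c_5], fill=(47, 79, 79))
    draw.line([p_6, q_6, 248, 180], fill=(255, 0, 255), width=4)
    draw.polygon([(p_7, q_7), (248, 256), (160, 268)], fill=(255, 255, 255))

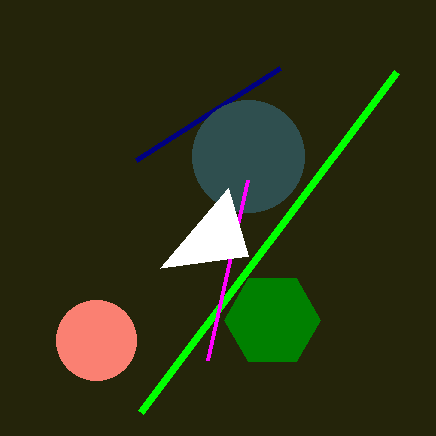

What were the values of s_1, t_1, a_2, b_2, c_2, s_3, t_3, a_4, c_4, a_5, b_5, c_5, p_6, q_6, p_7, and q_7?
s_1 = 136
t_1 = 160
a_2 = 96
b_2 = 340
c_2 = 40
s_3 = 140
t_3 = 412
a_4 = 272
c_4 = 48
a_5 = 248
b_5 = 156
c_5 = 56
p_6 = 208
q_6 = 360
p_7 = 228
q_7 = 188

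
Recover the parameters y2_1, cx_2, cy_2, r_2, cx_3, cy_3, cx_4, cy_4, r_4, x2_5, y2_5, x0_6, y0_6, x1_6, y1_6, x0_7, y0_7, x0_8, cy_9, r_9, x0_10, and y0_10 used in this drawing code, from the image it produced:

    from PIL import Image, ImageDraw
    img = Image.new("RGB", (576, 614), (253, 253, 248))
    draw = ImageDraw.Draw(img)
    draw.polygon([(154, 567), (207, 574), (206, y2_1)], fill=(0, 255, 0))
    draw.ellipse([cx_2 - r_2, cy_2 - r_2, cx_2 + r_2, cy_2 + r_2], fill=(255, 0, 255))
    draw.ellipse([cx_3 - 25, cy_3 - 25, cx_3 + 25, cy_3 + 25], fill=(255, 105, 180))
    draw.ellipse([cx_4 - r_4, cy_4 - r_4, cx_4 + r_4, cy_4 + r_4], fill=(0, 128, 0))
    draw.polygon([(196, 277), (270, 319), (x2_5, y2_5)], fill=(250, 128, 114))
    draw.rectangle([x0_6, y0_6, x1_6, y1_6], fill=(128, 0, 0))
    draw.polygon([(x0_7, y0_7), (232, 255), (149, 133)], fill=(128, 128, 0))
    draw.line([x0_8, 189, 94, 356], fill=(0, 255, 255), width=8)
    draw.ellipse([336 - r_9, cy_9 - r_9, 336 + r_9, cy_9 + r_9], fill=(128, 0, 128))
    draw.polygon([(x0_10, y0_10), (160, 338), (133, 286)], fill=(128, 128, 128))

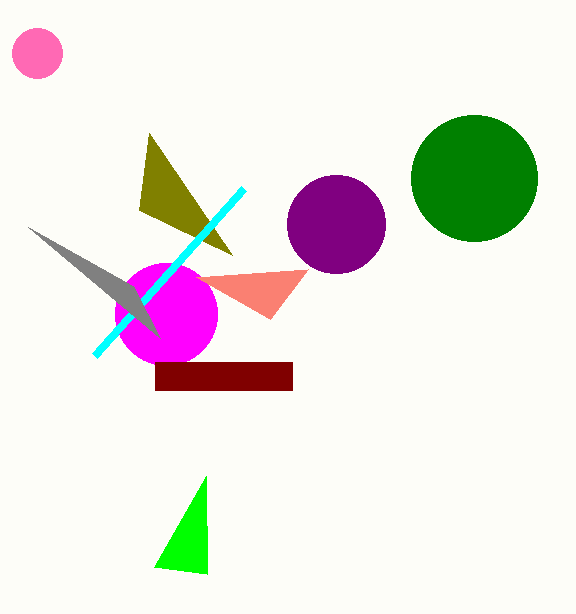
y2_1 = 476; cx_2 = 166; cy_2 = 314; r_2 = 51; cx_3 = 37; cy_3 = 53; cx_4 = 474; cy_4 = 178; r_4 = 63; x2_5 = 308; y2_5 = 269; x0_6 = 155; y0_6 = 362; x1_6 = 292; y1_6 = 390; x0_7 = 139; y0_7 = 210; x0_8 = 243; cy_9 = 224; r_9 = 49; x0_10 = 28; y0_10 = 227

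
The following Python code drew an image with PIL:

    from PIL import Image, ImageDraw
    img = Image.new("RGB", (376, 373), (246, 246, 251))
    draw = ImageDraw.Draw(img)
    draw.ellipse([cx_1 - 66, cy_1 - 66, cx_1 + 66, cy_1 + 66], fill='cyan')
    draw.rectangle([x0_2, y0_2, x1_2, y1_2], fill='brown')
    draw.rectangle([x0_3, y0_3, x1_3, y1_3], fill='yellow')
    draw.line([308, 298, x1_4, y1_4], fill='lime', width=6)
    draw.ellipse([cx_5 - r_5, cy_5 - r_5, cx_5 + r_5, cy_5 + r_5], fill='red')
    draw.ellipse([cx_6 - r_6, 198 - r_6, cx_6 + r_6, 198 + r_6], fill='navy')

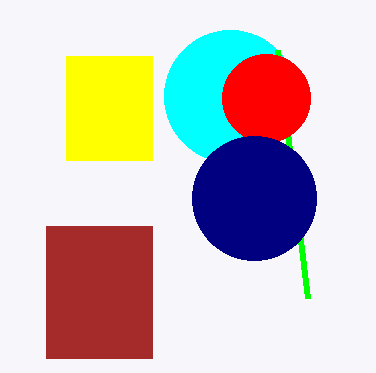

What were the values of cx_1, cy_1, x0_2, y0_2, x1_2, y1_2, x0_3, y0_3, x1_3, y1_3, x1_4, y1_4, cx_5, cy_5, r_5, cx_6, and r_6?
cx_1 = 230
cy_1 = 96
x0_2 = 46
y0_2 = 226
x1_2 = 152
y1_2 = 358
x0_3 = 66
y0_3 = 56
x1_3 = 152
y1_3 = 160
x1_4 = 278
y1_4 = 50
cx_5 = 266
cy_5 = 98
r_5 = 44
cx_6 = 254
r_6 = 62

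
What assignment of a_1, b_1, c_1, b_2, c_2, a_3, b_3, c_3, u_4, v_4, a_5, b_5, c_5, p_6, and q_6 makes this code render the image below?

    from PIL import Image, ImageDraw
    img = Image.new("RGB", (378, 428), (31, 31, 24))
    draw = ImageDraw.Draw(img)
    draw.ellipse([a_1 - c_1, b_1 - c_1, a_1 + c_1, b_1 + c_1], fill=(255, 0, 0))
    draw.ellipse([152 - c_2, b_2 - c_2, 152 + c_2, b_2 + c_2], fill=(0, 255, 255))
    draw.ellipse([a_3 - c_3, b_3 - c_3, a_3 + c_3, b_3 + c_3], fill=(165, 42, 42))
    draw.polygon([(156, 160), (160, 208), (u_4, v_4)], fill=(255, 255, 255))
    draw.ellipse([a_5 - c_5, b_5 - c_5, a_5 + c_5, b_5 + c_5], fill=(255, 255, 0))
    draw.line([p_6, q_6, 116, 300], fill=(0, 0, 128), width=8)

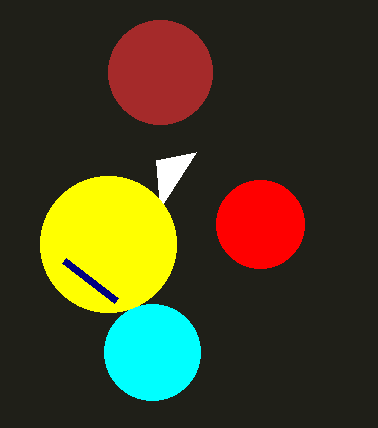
a_1 = 260; b_1 = 224; c_1 = 44; b_2 = 352; c_2 = 48; a_3 = 160; b_3 = 72; c_3 = 52; u_4 = 196; v_4 = 152; a_5 = 108; b_5 = 244; c_5 = 68; p_6 = 64; q_6 = 260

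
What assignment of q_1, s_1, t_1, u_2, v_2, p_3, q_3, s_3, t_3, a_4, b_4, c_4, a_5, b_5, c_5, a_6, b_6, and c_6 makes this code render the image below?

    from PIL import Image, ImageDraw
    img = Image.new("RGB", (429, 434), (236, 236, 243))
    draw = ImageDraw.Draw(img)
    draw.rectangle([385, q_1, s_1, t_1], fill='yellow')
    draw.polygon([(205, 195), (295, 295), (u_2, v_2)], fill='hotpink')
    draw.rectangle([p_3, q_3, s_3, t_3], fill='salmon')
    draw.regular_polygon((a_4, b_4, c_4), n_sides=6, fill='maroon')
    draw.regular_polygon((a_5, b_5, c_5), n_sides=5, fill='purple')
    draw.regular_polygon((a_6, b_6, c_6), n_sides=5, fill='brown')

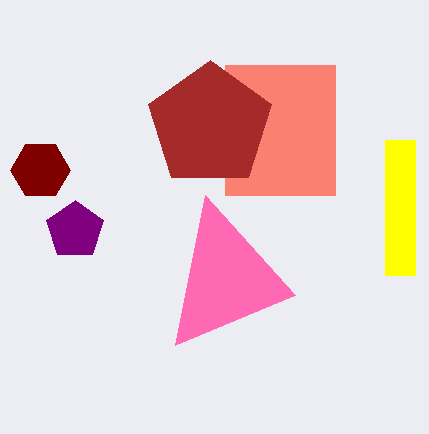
q_1 = 140; s_1 = 415; t_1 = 275; u_2 = 175; v_2 = 345; p_3 = 225; q_3 = 65; s_3 = 335; t_3 = 195; a_4 = 40; b_4 = 170; c_4 = 30; a_5 = 75; b_5 = 230; c_5 = 30; a_6 = 210; b_6 = 125; c_6 = 65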